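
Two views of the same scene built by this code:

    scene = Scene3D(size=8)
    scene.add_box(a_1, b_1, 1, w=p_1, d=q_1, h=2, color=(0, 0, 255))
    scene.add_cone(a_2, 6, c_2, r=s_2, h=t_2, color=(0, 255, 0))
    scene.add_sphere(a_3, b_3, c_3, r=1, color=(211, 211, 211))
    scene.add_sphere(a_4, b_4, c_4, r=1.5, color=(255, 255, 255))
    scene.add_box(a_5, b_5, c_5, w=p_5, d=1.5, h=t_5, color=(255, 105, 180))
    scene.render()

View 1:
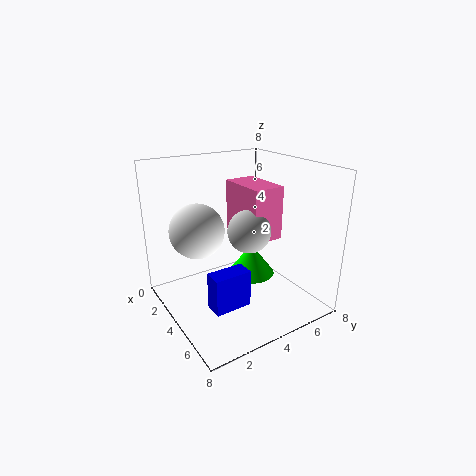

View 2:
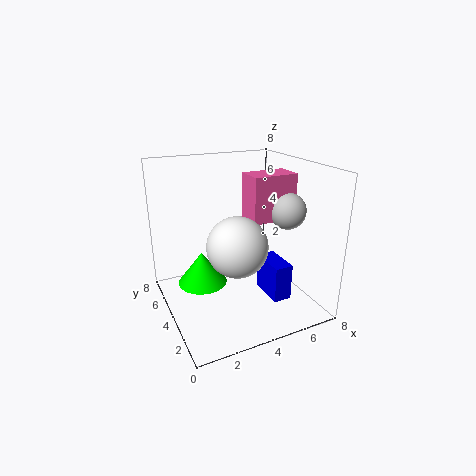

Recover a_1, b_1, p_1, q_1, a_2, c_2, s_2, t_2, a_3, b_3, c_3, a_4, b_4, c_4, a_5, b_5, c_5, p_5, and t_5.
a_1 = 5, b_1 = 1.5, p_1 = 1, q_1 = 2, a_2 = 2.5, c_2 = 0.5, s_2 = 1.5, t_2 = 2, a_3 = 6.5, b_3 = 3, c_3 = 5.5, a_4 = 3, b_4 = 2, c_4 = 4.5, a_5 = 4.5, b_5 = 3, c_5 = 5, p_5 = 2.5, t_5 = 2.5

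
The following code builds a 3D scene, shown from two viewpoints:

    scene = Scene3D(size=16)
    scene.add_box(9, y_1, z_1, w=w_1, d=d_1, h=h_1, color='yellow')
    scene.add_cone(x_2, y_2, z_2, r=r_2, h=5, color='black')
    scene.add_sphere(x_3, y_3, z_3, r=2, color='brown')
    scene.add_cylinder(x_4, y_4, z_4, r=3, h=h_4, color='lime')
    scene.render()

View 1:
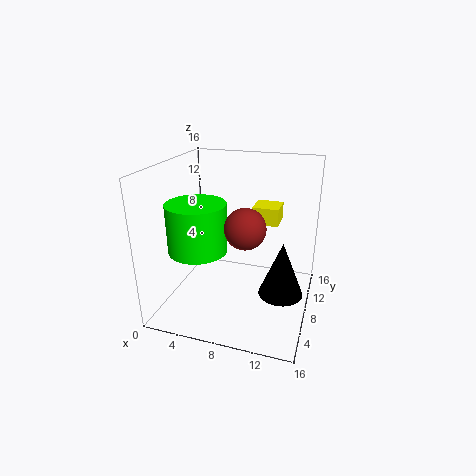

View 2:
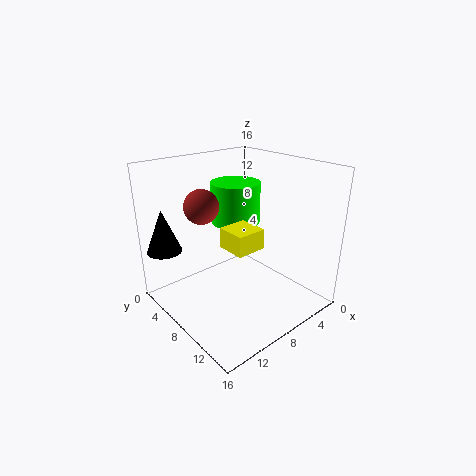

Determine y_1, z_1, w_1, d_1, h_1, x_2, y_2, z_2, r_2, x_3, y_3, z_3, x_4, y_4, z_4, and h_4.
y_1 = 10; z_1 = 9; w_1 = 3; d_1 = 3; h_1 = 2; x_2 = 14; y_2 = 2; z_2 = 6; r_2 = 2; x_3 = 10; y_3 = 4; z_3 = 11; x_4 = 5; y_4 = 4; z_4 = 8; h_4 = 5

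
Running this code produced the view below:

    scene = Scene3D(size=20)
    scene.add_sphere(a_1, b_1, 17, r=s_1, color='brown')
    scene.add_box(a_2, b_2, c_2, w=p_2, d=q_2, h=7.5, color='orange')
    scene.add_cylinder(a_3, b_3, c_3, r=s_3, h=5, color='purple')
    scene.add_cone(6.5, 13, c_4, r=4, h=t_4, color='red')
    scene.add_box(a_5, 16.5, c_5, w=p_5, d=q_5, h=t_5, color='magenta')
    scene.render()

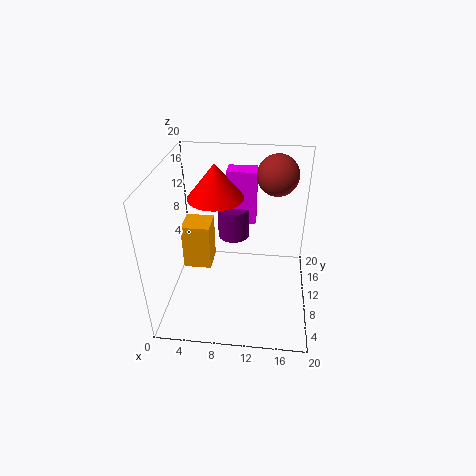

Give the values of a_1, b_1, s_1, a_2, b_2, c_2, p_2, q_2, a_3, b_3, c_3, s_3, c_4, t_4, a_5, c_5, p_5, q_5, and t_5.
a_1 = 15, b_1 = 16, s_1 = 3, a_2 = 0.5, b_2 = 14, c_2 = 1, p_2 = 4.5, q_2 = 4.5, a_3 = 8.5, b_3 = 17, c_3 = 6, s_3 = 2.5, c_4 = 14.5, t_4 = 5, a_5 = 7.5, c_5 = 8.5, p_5 = 4.5, q_5 = 3, t_5 = 8.5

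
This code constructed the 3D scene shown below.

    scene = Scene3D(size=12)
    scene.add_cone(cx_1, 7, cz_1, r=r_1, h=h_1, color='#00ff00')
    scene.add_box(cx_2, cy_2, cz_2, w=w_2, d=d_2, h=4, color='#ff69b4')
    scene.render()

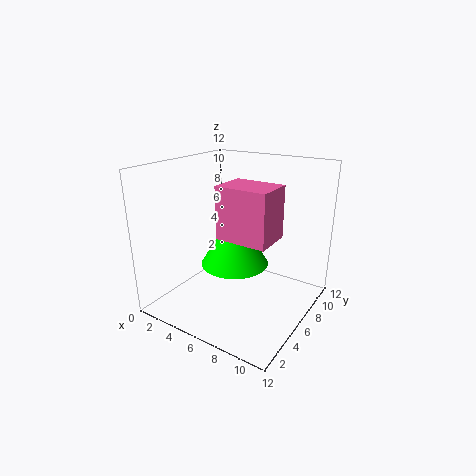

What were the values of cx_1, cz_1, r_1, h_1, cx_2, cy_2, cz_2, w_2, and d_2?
cx_1 = 5; cz_1 = 3; r_1 = 3; h_1 = 5; cx_2 = 6; cy_2 = 3; cz_2 = 7; w_2 = 4; d_2 = 3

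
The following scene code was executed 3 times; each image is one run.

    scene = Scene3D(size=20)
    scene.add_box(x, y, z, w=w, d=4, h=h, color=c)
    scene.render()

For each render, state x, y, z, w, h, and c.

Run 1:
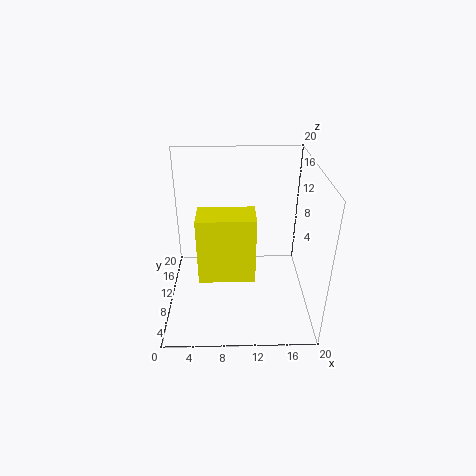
x = 5; y = 3.5; z = 7.5; w = 7; h = 8.5; c = 'yellow'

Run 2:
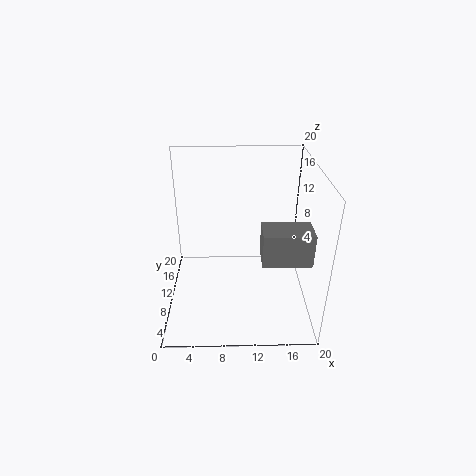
x = 13; y = 5; z = 8.5; w = 6.5; h = 4.5; c = 'gray'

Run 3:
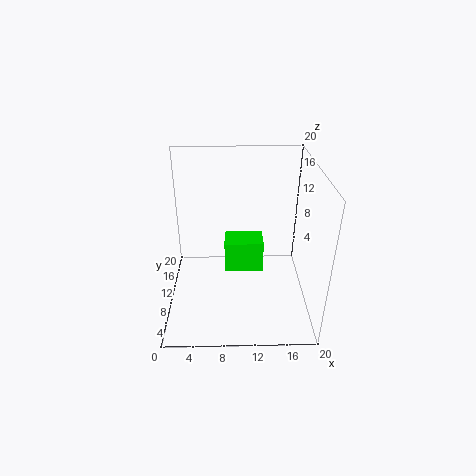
x = 8; y = 13; z = 2; w = 6; h = 5; c = 'lime'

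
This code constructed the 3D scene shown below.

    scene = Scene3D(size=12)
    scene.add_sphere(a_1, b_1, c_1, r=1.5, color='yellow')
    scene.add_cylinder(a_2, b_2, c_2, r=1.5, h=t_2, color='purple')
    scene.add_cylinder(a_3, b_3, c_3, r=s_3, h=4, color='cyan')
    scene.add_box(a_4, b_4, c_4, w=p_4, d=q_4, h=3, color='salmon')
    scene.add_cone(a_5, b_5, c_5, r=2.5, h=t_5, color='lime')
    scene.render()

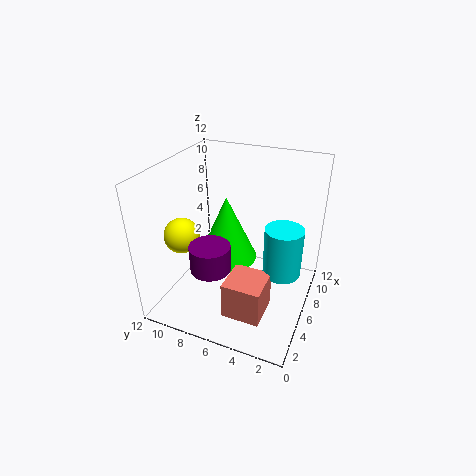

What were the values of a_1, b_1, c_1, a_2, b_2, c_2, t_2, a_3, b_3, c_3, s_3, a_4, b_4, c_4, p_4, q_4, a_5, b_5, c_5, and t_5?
a_1 = 4.5
b_1 = 10.5
c_1 = 6
a_2 = 2
b_2 = 6.5
c_2 = 5.5
t_2 = 2
a_3 = 5.5
b_3 = 2
c_3 = 4
s_3 = 1.5
a_4 = 1.5
b_4 = 2.5
c_4 = 1.5
p_4 = 3
q_4 = 3
a_5 = 6
b_5 = 7
c_5 = 4
t_5 = 5.5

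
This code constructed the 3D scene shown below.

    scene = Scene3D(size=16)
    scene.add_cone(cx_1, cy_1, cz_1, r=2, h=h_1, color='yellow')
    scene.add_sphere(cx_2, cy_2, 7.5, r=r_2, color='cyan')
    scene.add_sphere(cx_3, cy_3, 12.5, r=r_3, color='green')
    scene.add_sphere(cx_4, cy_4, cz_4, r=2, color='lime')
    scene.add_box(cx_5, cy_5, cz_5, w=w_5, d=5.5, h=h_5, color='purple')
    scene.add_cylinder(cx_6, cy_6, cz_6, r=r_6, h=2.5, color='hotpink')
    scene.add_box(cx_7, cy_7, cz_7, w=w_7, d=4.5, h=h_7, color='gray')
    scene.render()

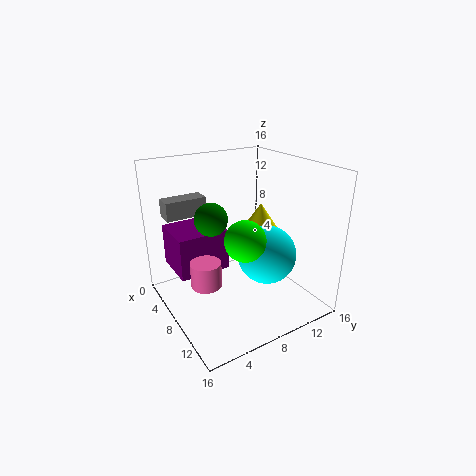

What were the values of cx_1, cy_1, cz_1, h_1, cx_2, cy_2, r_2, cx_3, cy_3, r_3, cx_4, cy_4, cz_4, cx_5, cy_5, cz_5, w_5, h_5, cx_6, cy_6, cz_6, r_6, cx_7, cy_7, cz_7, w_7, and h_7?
cx_1 = 8
cy_1 = 11
cz_1 = 8.5
h_1 = 3
cx_2 = 12
cy_2 = 9
r_2 = 3
cx_3 = 11.5
cy_3 = 3
r_3 = 1.5
cx_4 = 12.5
cy_4 = 6
cz_4 = 10
cx_5 = 3.5
cy_5 = 1
cz_5 = 5
w_5 = 5
h_5 = 4.5
cx_6 = 11
cy_6 = 2.5
cz_6 = 5.5
r_6 = 1.5
cx_7 = 3.5
cy_7 = 1
cz_7 = 10.5
w_7 = 2
h_7 = 2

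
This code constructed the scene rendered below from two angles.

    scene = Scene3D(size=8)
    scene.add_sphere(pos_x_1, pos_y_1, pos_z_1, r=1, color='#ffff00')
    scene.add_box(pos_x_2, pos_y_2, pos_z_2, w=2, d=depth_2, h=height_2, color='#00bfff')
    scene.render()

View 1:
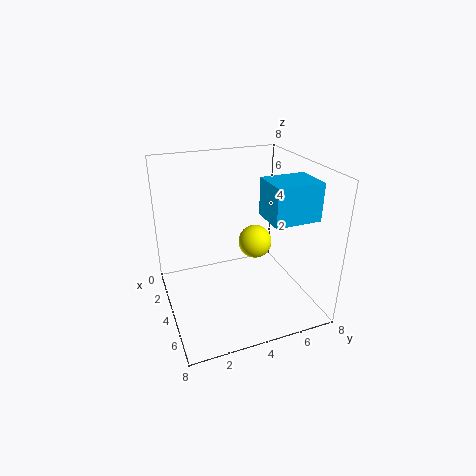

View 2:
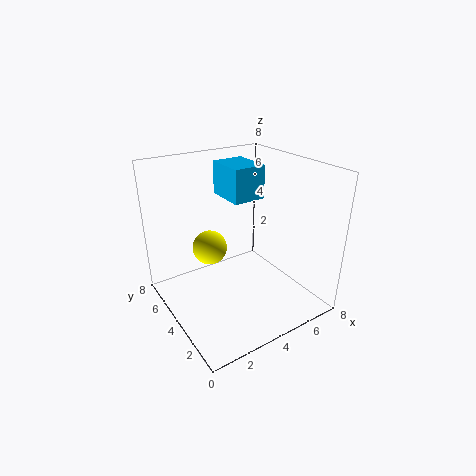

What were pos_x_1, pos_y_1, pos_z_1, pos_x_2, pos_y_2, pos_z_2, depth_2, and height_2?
pos_x_1 = 3; pos_y_1 = 5.5; pos_z_1 = 3; pos_x_2 = 4.5; pos_y_2 = 5; pos_z_2 = 5.5; depth_2 = 2.5; height_2 = 2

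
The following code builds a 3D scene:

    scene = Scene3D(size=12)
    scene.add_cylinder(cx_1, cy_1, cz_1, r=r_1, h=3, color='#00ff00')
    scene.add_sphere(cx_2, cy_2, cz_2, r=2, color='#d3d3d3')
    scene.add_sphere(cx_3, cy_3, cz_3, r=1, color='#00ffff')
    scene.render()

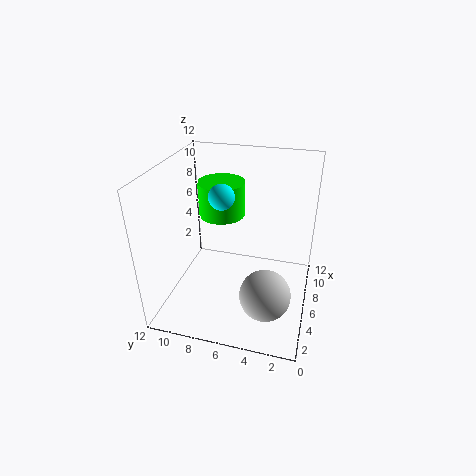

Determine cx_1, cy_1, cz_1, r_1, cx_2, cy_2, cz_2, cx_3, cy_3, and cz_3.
cx_1 = 8, cy_1 = 8, cz_1 = 7, r_1 = 2, cx_2 = 3, cy_2 = 3, cz_2 = 3, cx_3 = 5, cy_3 = 7, cz_3 = 10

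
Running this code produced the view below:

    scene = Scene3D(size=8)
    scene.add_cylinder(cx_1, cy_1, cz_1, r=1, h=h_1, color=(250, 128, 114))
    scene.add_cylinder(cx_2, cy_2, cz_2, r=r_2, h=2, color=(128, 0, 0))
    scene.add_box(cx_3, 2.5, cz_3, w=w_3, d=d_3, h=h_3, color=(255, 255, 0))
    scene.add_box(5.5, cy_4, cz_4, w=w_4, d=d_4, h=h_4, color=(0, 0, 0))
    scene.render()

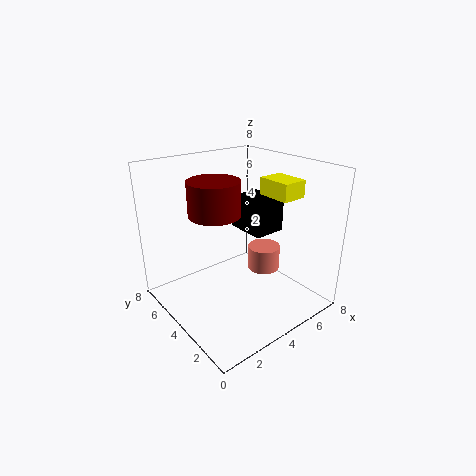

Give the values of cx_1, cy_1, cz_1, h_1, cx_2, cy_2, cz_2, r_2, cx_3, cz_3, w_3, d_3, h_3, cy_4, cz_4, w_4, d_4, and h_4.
cx_1 = 6.5
cy_1 = 4.5
cz_1 = 1
h_1 = 1.5
cx_2 = 3.5
cy_2 = 5.5
cz_2 = 5
r_2 = 1.5
cx_3 = 6
cz_3 = 6
w_3 = 1.5
d_3 = 2
h_3 = 1
cy_4 = 4
cz_4 = 3.5
w_4 = 2
d_4 = 2.5
h_4 = 2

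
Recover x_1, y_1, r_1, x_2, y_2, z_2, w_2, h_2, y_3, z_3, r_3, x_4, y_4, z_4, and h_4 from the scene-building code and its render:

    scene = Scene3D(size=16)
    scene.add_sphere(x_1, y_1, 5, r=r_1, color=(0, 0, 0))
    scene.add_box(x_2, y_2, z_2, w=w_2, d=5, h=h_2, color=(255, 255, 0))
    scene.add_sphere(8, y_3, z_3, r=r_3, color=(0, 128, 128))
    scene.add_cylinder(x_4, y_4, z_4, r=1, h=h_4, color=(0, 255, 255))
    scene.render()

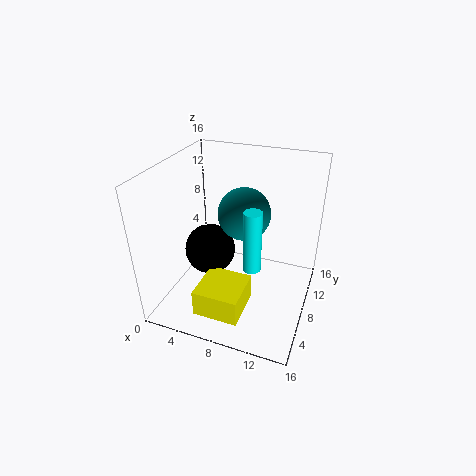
x_1 = 4, y_1 = 9, r_1 = 3, x_2 = 5, y_2 = 2, z_2 = 1, w_2 = 5, h_2 = 3, y_3 = 10, z_3 = 10, r_3 = 3, x_4 = 10, y_4 = 7, z_4 = 5, h_4 = 7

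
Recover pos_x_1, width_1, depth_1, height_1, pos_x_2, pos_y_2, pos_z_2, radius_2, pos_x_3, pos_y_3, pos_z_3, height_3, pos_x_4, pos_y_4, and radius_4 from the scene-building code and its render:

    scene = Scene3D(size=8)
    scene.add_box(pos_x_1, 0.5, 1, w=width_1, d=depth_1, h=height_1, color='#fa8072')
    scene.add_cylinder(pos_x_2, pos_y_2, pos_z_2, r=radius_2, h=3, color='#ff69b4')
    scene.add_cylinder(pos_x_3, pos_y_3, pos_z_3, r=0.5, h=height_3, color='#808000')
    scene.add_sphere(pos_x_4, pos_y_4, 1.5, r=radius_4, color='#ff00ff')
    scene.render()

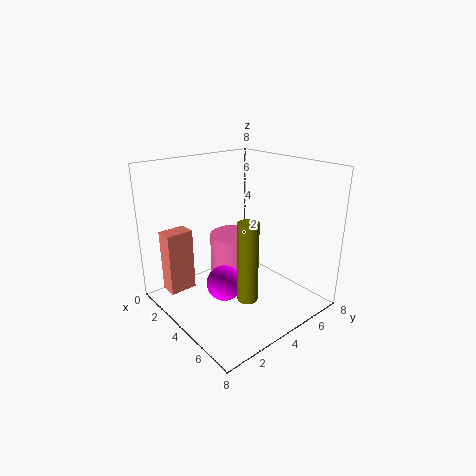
pos_x_1 = 1.5; width_1 = 1; depth_1 = 1.5; height_1 = 3.5; pos_x_2 = 2.5; pos_y_2 = 5; pos_z_2 = 0.5; radius_2 = 1.5; pos_x_3 = 6.5; pos_y_3 = 2.5; pos_z_3 = 2; height_3 = 4; pos_x_4 = 4; pos_y_4 = 3; radius_4 = 1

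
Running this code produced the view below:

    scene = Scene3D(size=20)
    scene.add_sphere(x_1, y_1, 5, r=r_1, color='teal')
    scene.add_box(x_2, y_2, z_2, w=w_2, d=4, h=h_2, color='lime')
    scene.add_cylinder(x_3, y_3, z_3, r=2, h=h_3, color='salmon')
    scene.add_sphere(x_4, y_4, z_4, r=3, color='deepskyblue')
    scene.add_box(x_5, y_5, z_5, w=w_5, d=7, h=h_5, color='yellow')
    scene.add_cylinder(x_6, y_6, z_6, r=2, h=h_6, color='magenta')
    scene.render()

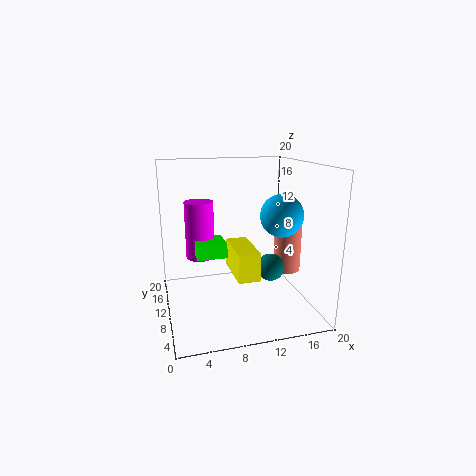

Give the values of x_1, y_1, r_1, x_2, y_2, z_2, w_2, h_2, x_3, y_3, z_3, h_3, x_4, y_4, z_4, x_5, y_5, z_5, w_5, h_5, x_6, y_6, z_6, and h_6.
x_1 = 15; y_1 = 10; r_1 = 2; x_2 = 4; y_2 = 8; z_2 = 8; w_2 = 4; h_2 = 2; x_3 = 18; y_3 = 11; z_3 = 4; h_3 = 9; x_4 = 16; y_4 = 9; z_4 = 13; x_5 = 9; y_5 = 6; z_5 = 5; w_5 = 3; h_5 = 4; x_6 = 5; y_6 = 12; z_6 = 7; h_6 = 8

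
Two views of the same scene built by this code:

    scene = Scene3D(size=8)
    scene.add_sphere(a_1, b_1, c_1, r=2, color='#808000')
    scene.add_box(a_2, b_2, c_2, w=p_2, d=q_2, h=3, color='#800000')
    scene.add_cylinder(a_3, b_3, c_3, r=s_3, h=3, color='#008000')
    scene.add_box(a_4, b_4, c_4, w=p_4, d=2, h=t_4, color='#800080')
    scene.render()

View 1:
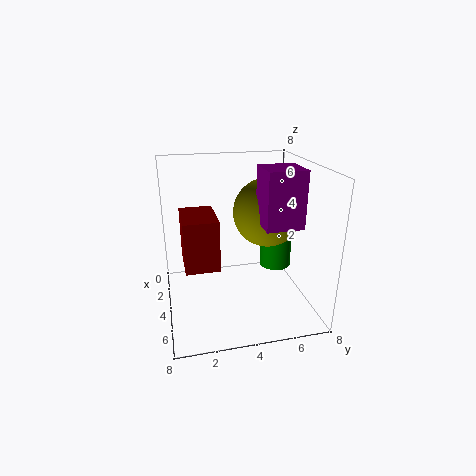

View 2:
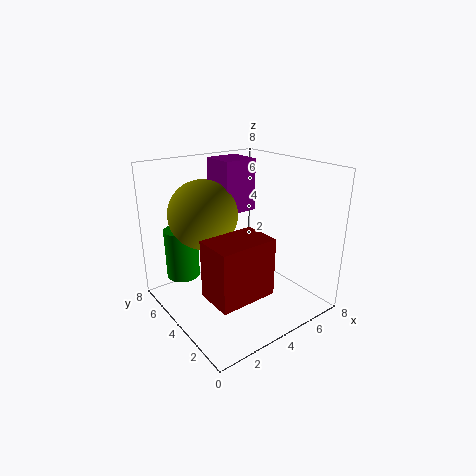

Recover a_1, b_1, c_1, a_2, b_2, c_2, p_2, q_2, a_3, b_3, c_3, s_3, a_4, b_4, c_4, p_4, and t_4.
a_1 = 3; b_1 = 6; c_1 = 5; a_2 = 1; b_2 = 1; c_2 = 2; p_2 = 3; q_2 = 2; a_3 = 2; b_3 = 7; c_3 = 1; s_3 = 1; a_4 = 4; b_4 = 5; c_4 = 5; p_4 = 2; t_4 = 3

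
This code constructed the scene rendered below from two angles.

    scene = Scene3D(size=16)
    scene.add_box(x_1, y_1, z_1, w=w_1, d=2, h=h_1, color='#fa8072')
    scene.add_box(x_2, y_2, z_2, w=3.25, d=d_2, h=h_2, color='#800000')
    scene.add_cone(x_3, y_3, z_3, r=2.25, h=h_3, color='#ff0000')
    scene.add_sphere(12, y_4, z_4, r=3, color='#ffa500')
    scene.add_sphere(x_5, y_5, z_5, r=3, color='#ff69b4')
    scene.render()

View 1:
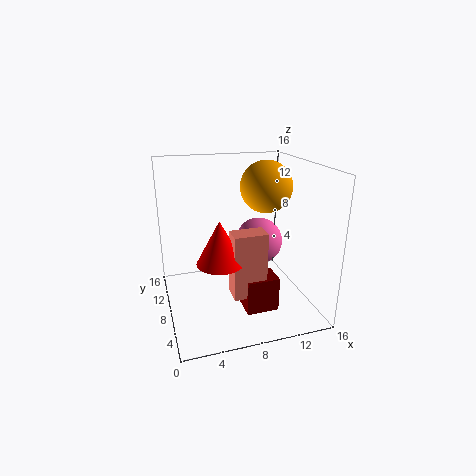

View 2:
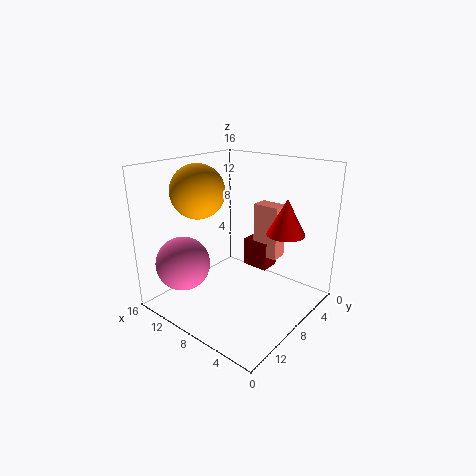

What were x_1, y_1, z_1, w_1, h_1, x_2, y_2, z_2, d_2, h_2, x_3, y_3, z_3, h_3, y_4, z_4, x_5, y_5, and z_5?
x_1 = 5.75; y_1 = 1.75; z_1 = 4.25; w_1 = 3.25; h_1 = 6.5; x_2 = 7; y_2 = 1.5; z_2 = 2.5; d_2 = 2.5; h_2 = 3.5; x_3 = 4.75; y_3 = 3.25; z_3 = 7.75; h_3 = 4.25; y_4 = 10; z_4 = 13; x_5 = 12.25; y_5 = 12.5; z_5 = 5.25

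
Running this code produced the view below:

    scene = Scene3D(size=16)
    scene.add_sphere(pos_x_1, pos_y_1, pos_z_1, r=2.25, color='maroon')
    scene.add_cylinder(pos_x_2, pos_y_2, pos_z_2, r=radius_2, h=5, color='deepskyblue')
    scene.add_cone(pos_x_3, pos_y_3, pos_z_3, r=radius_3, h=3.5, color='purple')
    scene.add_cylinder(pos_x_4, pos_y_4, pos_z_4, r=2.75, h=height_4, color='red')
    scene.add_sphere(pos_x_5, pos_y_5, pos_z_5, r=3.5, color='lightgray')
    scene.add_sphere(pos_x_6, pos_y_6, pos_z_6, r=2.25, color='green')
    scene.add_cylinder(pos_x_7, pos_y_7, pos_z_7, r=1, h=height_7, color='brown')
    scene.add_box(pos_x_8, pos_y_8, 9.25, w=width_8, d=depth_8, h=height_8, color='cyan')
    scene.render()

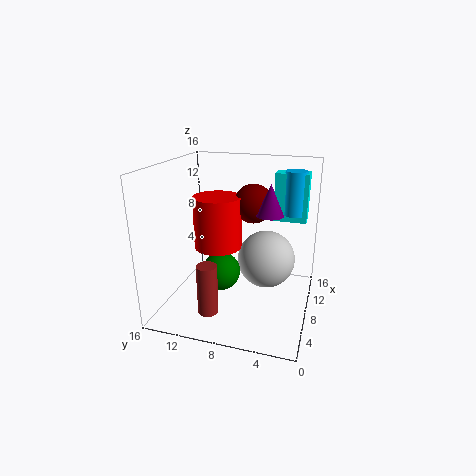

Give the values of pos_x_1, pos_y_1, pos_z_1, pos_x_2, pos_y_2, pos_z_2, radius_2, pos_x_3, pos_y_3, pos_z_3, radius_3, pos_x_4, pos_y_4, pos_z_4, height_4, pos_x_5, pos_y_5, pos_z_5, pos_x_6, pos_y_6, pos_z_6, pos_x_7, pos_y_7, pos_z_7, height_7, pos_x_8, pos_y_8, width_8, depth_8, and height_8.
pos_x_1 = 10.75
pos_y_1 = 7
pos_z_1 = 11.25
pos_x_2 = 12
pos_y_2 = 2.5
pos_z_2 = 10
radius_2 = 1.25
pos_x_3 = 9.25
pos_y_3 = 4.75
pos_z_3 = 10.5
radius_3 = 1.5
pos_x_4 = 9
pos_y_4 = 10.75
pos_z_4 = 6.25
height_4 = 6
pos_x_5 = 11.75
pos_y_5 = 5.5
pos_z_5 = 4
pos_x_6 = 8.5
pos_y_6 = 10.25
pos_z_6 = 3.25
pos_x_7 = 1.25
pos_y_7 = 9
pos_z_7 = 2.75
height_7 = 5
pos_x_8 = 11.25
pos_y_8 = 1
width_8 = 2.25
depth_8 = 3.75
height_8 = 5.5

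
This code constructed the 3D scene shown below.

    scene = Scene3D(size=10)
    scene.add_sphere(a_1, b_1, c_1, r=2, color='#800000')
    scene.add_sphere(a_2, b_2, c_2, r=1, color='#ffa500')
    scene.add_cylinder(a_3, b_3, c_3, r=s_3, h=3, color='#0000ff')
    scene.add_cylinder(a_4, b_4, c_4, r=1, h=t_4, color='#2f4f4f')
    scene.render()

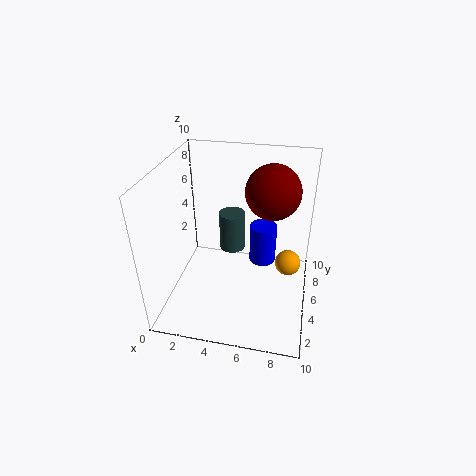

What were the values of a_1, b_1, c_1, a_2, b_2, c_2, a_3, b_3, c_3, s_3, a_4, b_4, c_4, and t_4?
a_1 = 7; b_1 = 7.5; c_1 = 7.5; a_2 = 8.5; b_2 = 7.5; c_2 = 1.5; a_3 = 6.5; b_3 = 7; c_3 = 2; s_3 = 1; a_4 = 4; b_4 = 7.5; c_4 = 2.5; t_4 = 3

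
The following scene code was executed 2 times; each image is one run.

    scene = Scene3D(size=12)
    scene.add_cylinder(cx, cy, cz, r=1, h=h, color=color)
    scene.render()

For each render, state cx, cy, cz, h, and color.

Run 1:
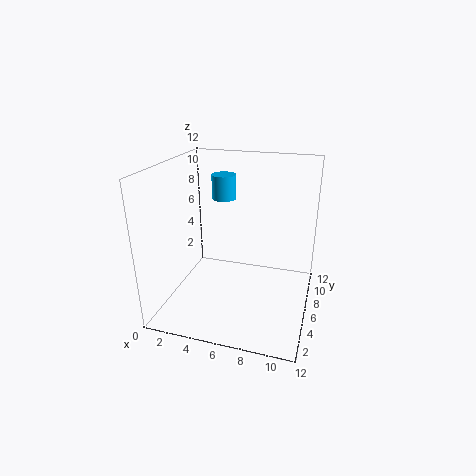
cx = 4.5
cy = 7
cz = 9
h = 2
color = 'deepskyblue'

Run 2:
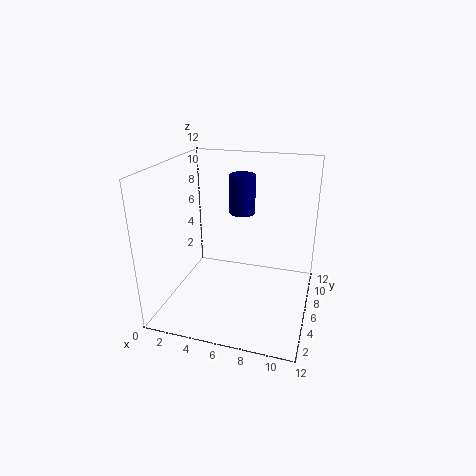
cx = 6.5
cy = 5.5
cz = 8.5
h = 3
color = 'navy'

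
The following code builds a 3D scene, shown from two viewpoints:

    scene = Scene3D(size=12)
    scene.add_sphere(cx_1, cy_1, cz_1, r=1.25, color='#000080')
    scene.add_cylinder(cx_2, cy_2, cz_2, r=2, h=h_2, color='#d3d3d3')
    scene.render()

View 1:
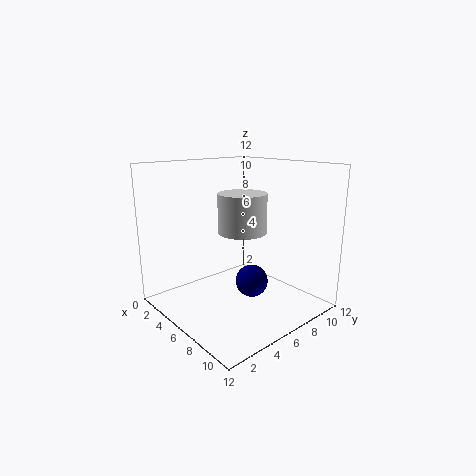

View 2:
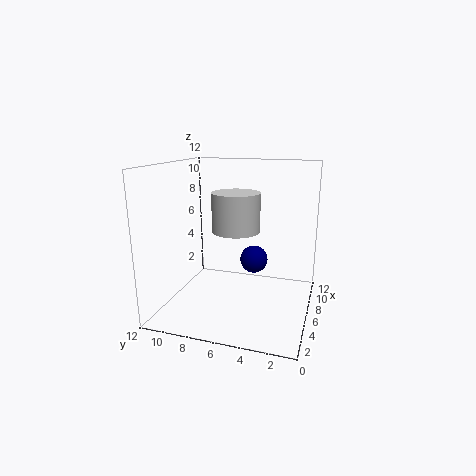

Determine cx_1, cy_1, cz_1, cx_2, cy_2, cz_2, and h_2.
cx_1 = 8.5; cy_1 = 5.25; cz_1 = 3.25; cx_2 = 6.25; cy_2 = 6.25; cz_2 = 6.5; h_2 = 3.25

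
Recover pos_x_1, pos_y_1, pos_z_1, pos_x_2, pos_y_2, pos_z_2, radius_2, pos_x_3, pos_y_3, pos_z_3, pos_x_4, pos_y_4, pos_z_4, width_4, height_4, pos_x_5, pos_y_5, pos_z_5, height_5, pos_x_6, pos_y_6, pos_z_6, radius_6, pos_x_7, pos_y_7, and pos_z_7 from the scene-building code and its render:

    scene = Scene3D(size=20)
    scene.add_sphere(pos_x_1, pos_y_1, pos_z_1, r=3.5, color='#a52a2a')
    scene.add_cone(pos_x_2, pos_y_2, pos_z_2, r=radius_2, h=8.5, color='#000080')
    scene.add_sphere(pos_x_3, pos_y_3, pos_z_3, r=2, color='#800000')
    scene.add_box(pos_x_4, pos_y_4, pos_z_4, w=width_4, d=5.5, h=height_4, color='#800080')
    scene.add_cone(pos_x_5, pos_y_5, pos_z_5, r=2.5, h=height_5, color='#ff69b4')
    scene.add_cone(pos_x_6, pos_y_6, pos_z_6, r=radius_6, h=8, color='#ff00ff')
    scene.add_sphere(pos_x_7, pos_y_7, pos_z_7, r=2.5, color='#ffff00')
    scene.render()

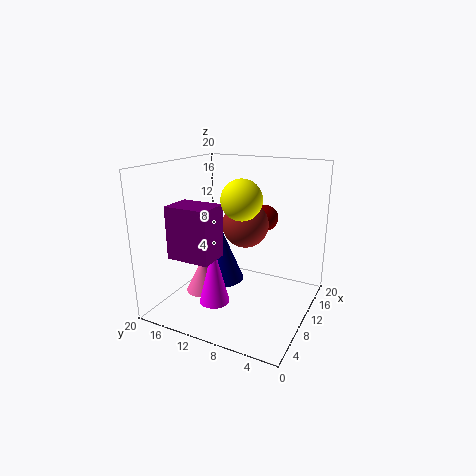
pos_x_1 = 14.5; pos_y_1 = 11; pos_z_1 = 10.5; pos_x_2 = 13; pos_y_2 = 14.5; pos_z_2 = 1.5; radius_2 = 3.5; pos_x_3 = 17.5; pos_y_3 = 9; pos_z_3 = 11; pos_x_4 = 1; pos_y_4 = 9.5; pos_z_4 = 9.5; width_4 = 4; height_4 = 6.5; pos_x_5 = 8.5; pos_y_5 = 15; pos_z_5 = 1.5; height_5 = 5; pos_x_6 = 5; pos_y_6 = 11; pos_z_6 = 2.5; radius_6 = 2; pos_x_7 = 6; pos_y_7 = 7.5; pos_z_7 = 16.5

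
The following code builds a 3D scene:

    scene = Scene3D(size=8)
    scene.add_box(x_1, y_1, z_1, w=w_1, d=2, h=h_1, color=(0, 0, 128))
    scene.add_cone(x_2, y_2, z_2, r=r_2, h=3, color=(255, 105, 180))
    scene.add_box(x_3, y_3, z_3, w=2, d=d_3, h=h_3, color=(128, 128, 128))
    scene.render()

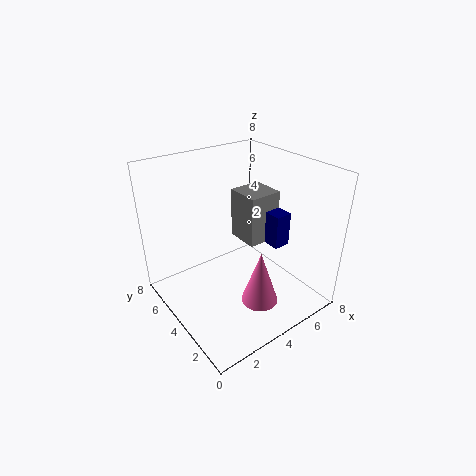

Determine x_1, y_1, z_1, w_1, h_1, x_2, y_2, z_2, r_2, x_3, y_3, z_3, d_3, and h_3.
x_1 = 6; y_1 = 3; z_1 = 3; w_1 = 1; h_1 = 2; x_2 = 4; y_2 = 2; z_2 = 1; r_2 = 1; x_3 = 5; y_3 = 4; z_3 = 3; d_3 = 2; h_3 = 3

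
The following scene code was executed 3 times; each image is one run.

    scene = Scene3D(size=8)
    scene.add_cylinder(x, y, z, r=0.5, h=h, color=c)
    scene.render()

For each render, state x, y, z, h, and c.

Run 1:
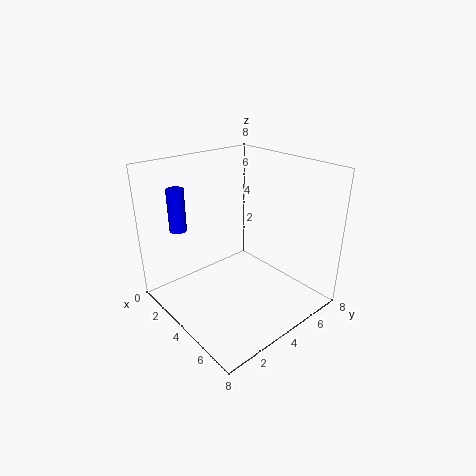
x = 1
y = 2
z = 4
h = 2.5
c = 'blue'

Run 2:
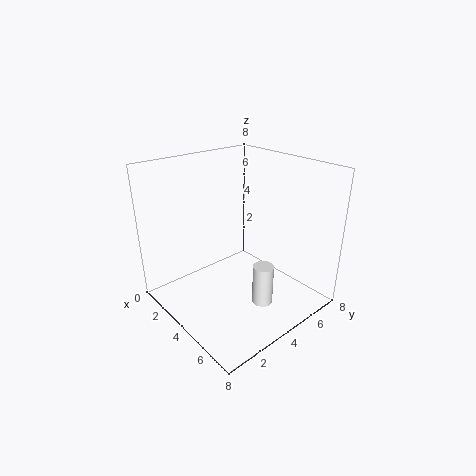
x = 7
y = 3
z = 2
h = 2
c = 'white'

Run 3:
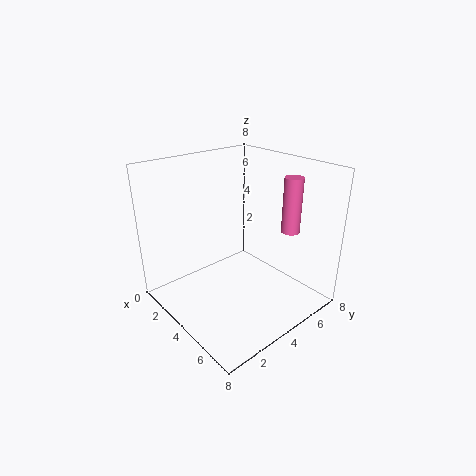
x = 6
y = 6
z = 4.5
h = 3
c = 'hotpink'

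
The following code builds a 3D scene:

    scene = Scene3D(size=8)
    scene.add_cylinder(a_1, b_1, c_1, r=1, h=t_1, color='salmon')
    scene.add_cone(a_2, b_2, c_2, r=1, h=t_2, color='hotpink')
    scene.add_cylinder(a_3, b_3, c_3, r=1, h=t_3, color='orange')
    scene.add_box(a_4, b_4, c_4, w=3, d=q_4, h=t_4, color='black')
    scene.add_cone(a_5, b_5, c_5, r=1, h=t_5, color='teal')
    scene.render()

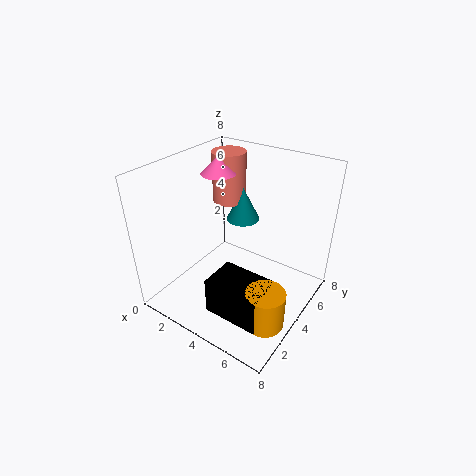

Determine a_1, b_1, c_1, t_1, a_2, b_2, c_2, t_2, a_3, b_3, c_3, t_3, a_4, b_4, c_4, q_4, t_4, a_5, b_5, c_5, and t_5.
a_1 = 2
b_1 = 6
c_1 = 5
t_1 = 3
a_2 = 2
b_2 = 5
c_2 = 7
t_2 = 1
a_3 = 7
b_3 = 2
c_3 = 1
t_3 = 2
a_4 = 4
b_4 = 1
c_4 = 1
q_4 = 2
t_4 = 2
a_5 = 3
b_5 = 6
c_5 = 4
t_5 = 2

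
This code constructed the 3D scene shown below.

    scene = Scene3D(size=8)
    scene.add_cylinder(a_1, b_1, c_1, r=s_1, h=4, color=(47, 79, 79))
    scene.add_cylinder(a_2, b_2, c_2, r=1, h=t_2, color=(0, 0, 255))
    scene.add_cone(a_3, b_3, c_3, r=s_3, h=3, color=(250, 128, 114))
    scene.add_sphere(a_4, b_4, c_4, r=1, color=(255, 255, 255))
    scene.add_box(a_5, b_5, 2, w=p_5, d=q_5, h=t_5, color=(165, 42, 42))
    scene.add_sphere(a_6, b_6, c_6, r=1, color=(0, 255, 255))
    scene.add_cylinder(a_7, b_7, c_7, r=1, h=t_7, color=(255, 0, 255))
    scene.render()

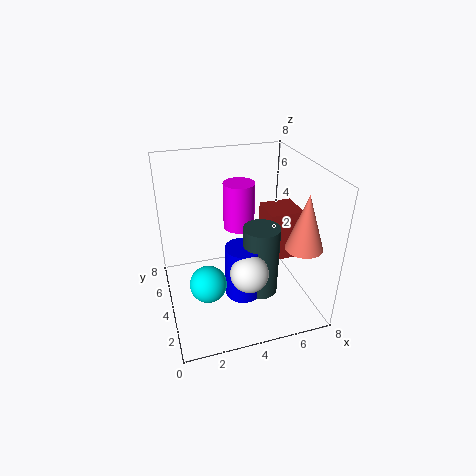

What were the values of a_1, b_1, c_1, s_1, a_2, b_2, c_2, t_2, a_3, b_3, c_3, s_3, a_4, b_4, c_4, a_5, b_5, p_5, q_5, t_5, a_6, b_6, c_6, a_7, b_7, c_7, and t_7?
a_1 = 5
b_1 = 3
c_1 = 1
s_1 = 1
a_2 = 4
b_2 = 3
c_2 = 1
t_2 = 3
a_3 = 7
b_3 = 2
c_3 = 4
s_3 = 1
a_4 = 4
b_4 = 2
c_4 = 3
a_5 = 6
b_5 = 4
p_5 = 2
q_5 = 2
t_5 = 3
a_6 = 2
b_6 = 3
c_6 = 2
a_7 = 5
b_7 = 7
c_7 = 3
t_7 = 3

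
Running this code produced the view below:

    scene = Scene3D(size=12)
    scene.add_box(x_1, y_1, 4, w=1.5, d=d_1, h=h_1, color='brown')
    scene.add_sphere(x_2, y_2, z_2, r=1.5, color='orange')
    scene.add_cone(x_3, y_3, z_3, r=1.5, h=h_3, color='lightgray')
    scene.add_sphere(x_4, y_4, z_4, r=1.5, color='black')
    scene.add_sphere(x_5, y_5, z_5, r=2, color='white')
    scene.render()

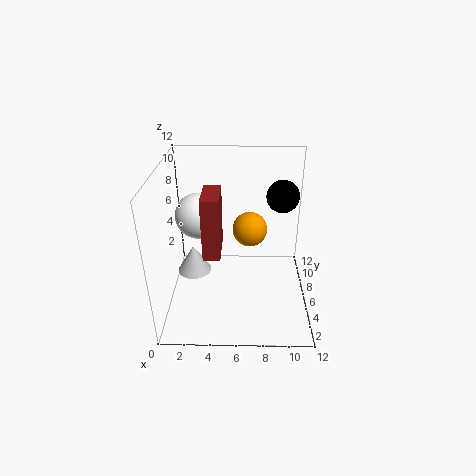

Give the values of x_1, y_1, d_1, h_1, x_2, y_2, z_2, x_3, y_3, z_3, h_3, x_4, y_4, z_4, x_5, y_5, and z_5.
x_1 = 3, y_1 = 5.5, d_1 = 3.5, h_1 = 5.5, x_2 = 7, y_2 = 7.5, z_2 = 6, x_3 = 2, y_3 = 7, z_3 = 2, h_3 = 2.5, x_4 = 10, y_4 = 10, z_4 = 8, x_5 = 2.5, y_5 = 8, z_5 = 7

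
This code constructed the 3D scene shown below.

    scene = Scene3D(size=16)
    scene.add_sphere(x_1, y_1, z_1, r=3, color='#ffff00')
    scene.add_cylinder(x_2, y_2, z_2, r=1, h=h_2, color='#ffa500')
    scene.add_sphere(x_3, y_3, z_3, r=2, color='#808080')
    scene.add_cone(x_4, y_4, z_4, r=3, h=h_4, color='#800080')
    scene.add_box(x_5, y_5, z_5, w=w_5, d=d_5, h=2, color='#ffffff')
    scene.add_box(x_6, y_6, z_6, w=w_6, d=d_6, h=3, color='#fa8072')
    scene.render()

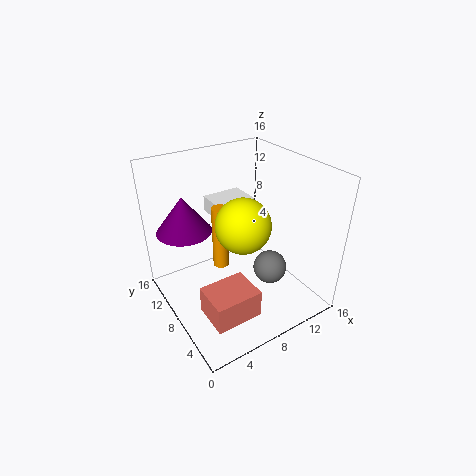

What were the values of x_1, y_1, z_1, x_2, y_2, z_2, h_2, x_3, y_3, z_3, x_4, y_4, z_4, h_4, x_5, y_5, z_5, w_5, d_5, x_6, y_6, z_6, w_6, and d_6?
x_1 = 8, y_1 = 7, z_1 = 10, x_2 = 8, y_2 = 12, z_2 = 2, h_2 = 8, x_3 = 12, y_3 = 7, z_3 = 3, x_4 = 3, y_4 = 11, z_4 = 9, h_4 = 4, x_5 = 8, y_5 = 12, z_5 = 8, w_5 = 5, d_5 = 4, x_6 = 2, y_6 = 2, z_6 = 2, w_6 = 5, d_6 = 4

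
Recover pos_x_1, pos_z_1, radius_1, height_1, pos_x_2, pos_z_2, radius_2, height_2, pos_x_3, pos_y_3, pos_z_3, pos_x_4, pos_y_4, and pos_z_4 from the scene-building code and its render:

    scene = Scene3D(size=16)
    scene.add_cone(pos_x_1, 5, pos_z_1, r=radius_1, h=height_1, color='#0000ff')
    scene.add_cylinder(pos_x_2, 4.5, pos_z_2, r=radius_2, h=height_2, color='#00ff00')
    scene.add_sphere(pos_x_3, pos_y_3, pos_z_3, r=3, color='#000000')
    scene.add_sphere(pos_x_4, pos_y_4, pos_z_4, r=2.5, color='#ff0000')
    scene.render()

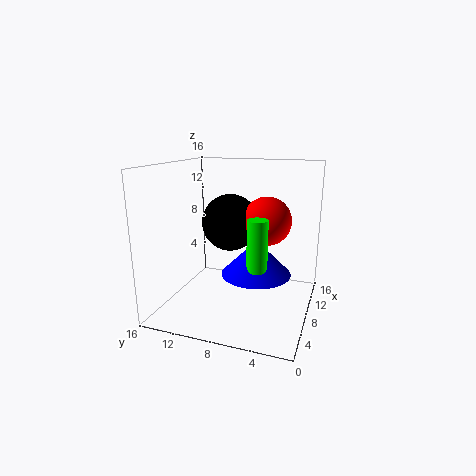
pos_x_1 = 5
pos_z_1 = 5.5
radius_1 = 3.5
height_1 = 3.5
pos_x_2 = 3.5
pos_z_2 = 6.5
radius_2 = 1
height_2 = 5
pos_x_3 = 7
pos_y_3 = 8.5
pos_z_3 = 10
pos_x_4 = 7
pos_y_4 = 4.5
pos_z_4 = 10.5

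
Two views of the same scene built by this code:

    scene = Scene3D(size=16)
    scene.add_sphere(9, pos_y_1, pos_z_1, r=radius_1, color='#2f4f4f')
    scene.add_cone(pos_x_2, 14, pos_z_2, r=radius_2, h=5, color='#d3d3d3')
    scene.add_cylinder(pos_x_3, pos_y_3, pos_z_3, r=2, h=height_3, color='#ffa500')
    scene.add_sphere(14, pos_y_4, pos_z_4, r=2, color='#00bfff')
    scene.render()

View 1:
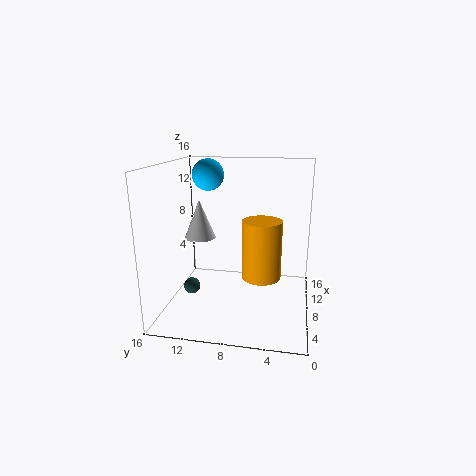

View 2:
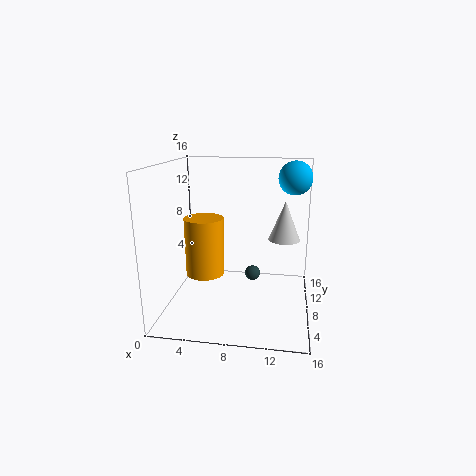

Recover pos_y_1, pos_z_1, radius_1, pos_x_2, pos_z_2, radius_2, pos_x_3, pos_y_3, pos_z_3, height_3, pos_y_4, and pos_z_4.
pos_y_1 = 14, pos_z_1 = 1, radius_1 = 1, pos_x_2 = 13, pos_z_2 = 6, radius_2 = 2, pos_x_3 = 5, pos_y_3 = 5, pos_z_3 = 5, height_3 = 6, pos_y_4 = 13, pos_z_4 = 14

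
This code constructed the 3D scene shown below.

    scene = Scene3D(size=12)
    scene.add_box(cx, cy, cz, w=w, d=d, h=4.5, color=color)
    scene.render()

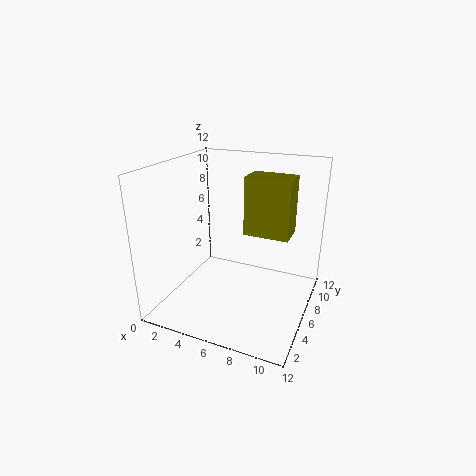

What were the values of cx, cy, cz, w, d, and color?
cx = 7, cy = 4.75, cz = 7, w = 3.5, d = 2.25, color = 'olive'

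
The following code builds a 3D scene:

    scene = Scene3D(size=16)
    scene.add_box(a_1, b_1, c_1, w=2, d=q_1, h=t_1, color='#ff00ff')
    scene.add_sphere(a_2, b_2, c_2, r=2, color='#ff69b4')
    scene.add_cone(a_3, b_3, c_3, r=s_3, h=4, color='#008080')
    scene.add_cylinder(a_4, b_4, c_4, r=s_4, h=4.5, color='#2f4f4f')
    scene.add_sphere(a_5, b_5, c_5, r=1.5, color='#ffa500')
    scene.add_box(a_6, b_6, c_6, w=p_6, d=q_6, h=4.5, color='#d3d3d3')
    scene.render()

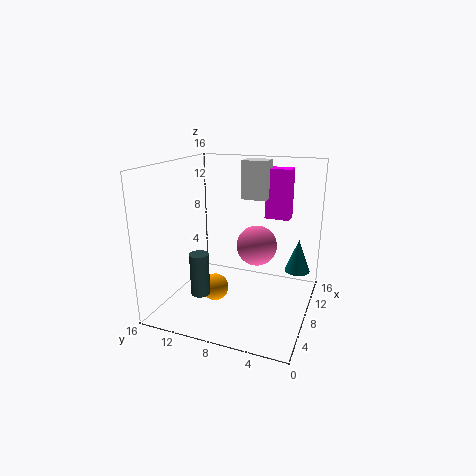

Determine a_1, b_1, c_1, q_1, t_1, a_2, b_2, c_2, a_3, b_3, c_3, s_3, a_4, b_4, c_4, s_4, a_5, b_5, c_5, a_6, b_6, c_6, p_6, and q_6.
a_1 = 13, b_1 = 3.5, c_1 = 9, q_1 = 3, t_1 = 6, a_2 = 5.5, b_2 = 5, c_2 = 8.5, a_3 = 12.5, b_3 = 2, c_3 = 3, s_3 = 1.5, a_4 = 3.5, b_4 = 10.5, c_4 = 3, s_4 = 1, a_5 = 6, b_5 = 10, c_5 = 2.5, a_6 = 11.5, b_6 = 6, c_6 = 11.5, p_6 = 2.5, q_6 = 3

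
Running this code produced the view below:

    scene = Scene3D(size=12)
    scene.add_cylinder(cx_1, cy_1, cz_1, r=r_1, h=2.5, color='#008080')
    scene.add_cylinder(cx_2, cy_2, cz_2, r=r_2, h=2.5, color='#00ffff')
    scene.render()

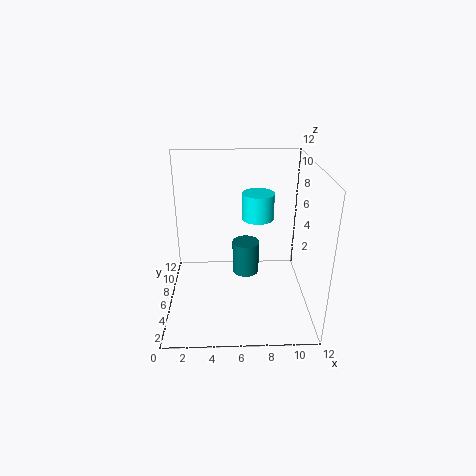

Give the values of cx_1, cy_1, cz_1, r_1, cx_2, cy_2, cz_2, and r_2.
cx_1 = 6.5
cy_1 = 3.5
cz_1 = 4.5
r_1 = 1
cx_2 = 8
cy_2 = 10
cz_2 = 6
r_2 = 1.5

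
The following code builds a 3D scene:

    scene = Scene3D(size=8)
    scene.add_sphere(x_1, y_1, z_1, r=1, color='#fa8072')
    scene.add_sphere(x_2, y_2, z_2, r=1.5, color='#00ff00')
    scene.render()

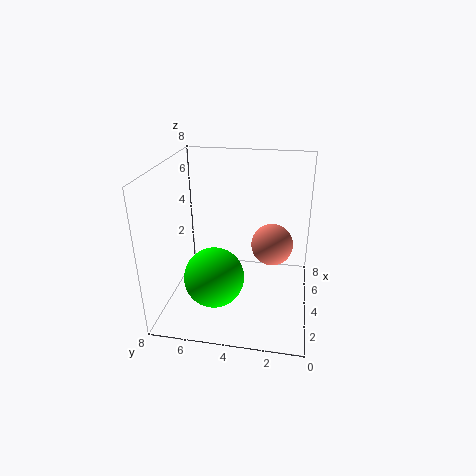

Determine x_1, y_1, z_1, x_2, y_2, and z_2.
x_1 = 2.25
y_1 = 2
z_1 = 4.75
x_2 = 1.5
y_2 = 4.75
z_2 = 3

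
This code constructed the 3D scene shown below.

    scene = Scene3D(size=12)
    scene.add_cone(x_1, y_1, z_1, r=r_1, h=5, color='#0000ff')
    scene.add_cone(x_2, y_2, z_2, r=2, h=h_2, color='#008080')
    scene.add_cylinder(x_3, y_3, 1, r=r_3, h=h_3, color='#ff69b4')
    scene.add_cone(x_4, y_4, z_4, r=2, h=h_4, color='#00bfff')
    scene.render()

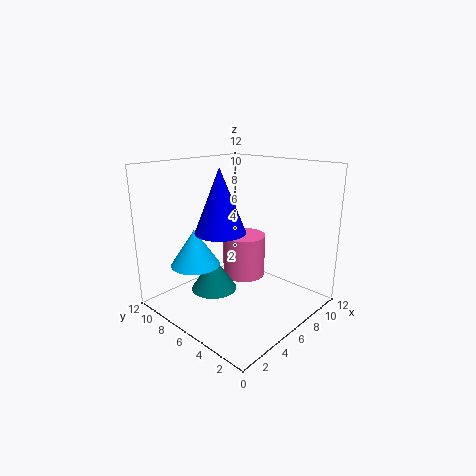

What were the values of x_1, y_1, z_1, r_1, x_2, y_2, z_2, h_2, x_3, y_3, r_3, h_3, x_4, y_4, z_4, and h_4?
x_1 = 4, y_1 = 6, z_1 = 7, r_1 = 2, x_2 = 5, y_2 = 8, z_2 = 1, h_2 = 3, x_3 = 9, y_3 = 8, r_3 = 2, h_3 = 4, x_4 = 3, y_4 = 8, z_4 = 4, h_4 = 3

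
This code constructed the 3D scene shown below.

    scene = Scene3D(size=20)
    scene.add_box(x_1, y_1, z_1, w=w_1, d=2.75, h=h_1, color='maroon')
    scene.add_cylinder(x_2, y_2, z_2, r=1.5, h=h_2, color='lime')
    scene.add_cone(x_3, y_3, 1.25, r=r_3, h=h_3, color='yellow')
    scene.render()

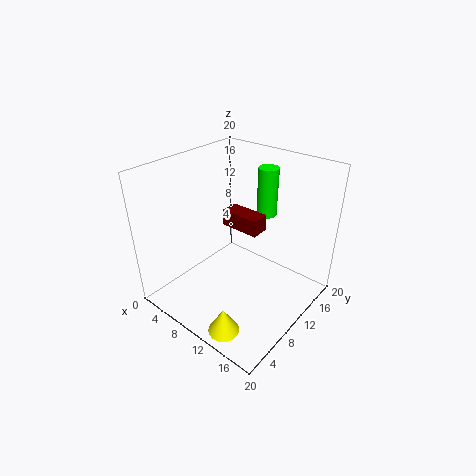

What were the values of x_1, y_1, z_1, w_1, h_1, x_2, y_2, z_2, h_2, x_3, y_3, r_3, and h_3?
x_1 = 5, y_1 = 12.5, z_1 = 9.25, w_1 = 6, h_1 = 2.5, x_2 = 10, y_2 = 16.75, z_2 = 11, h_2 = 7.25, x_3 = 14, y_3 = 2.25, r_3 = 2, h_3 = 3.5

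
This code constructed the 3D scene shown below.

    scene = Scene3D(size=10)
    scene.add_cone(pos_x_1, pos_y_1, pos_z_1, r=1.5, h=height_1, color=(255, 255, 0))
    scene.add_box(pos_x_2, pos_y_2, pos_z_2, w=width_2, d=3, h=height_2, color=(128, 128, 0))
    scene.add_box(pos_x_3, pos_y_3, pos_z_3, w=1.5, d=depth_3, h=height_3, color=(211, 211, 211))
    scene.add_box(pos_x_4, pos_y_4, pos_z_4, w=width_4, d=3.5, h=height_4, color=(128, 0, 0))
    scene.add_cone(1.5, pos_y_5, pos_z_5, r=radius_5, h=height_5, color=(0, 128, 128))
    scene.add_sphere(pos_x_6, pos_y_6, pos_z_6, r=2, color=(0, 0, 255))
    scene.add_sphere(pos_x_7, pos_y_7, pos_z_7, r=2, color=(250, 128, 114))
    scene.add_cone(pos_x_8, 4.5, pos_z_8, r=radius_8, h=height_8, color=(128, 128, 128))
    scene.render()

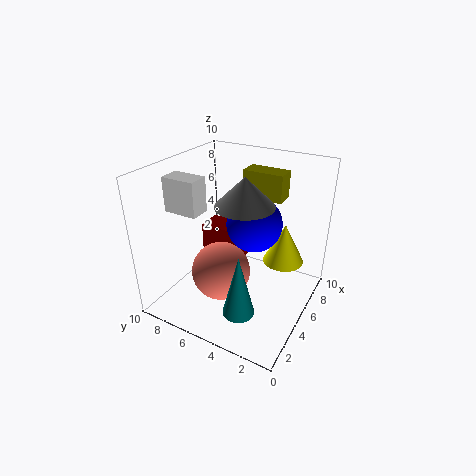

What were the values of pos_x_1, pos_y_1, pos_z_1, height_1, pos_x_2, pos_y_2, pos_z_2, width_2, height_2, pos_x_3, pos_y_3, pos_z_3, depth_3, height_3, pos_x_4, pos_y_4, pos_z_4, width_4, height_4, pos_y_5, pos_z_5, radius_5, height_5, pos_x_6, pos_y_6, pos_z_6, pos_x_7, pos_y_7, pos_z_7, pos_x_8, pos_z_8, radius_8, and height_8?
pos_x_1 = 7.5
pos_y_1 = 2.5
pos_z_1 = 2.5
height_1 = 3
pos_x_2 = 7.5
pos_y_2 = 3
pos_z_2 = 7
width_2 = 1.5
height_2 = 2
pos_x_3 = 3.5
pos_y_3 = 7.5
pos_z_3 = 6.5
depth_3 = 2.5
height_3 = 2.5
pos_x_4 = 7
pos_y_4 = 6
pos_z_4 = 1.5
width_4 = 2
height_4 = 2.5
pos_y_5 = 3
pos_z_5 = 2
radius_5 = 1
height_5 = 4
pos_x_6 = 6.5
pos_y_6 = 4.5
pos_z_6 = 5.5
pos_x_7 = 3.5
pos_y_7 = 5.5
pos_z_7 = 3
pos_x_8 = 5
pos_z_8 = 7.5
radius_8 = 2
height_8 = 2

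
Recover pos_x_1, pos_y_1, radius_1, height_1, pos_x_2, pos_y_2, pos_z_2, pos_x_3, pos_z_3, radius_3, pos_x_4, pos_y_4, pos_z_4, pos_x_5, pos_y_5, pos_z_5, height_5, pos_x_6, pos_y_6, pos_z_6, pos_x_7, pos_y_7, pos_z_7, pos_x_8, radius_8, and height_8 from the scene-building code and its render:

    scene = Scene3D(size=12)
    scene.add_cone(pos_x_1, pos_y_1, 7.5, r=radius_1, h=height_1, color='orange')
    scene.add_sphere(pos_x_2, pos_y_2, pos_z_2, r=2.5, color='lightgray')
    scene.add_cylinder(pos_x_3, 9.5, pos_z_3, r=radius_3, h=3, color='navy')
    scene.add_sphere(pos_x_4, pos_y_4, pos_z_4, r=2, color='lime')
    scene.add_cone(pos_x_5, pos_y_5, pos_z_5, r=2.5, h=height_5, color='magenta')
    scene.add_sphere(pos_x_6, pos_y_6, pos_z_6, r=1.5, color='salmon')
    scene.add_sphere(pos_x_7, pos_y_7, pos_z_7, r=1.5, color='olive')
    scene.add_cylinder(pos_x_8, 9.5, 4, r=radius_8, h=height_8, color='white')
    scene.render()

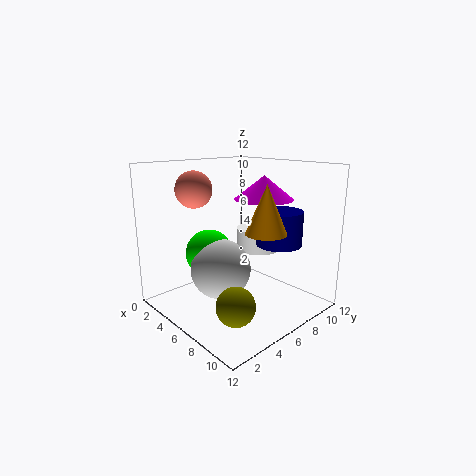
pos_x_1 = 10; pos_y_1 = 5; radius_1 = 1.5; height_1 = 3.5; pos_x_2 = 5.5; pos_y_2 = 4.5; pos_z_2 = 3.5; pos_x_3 = 7.5; pos_z_3 = 5; radius_3 = 2; pos_x_4 = 4; pos_y_4 = 4.5; pos_z_4 = 4.5; pos_x_5 = 6.5; pos_y_5 = 8.5; pos_z_5 = 9; height_5 = 2; pos_x_6 = 3.5; pos_y_6 = 3.5; pos_z_6 = 10; pos_x_7 = 9; pos_y_7 = 3; pos_z_7 = 2; pos_x_8 = 5; radius_8 = 2; height_8 = 2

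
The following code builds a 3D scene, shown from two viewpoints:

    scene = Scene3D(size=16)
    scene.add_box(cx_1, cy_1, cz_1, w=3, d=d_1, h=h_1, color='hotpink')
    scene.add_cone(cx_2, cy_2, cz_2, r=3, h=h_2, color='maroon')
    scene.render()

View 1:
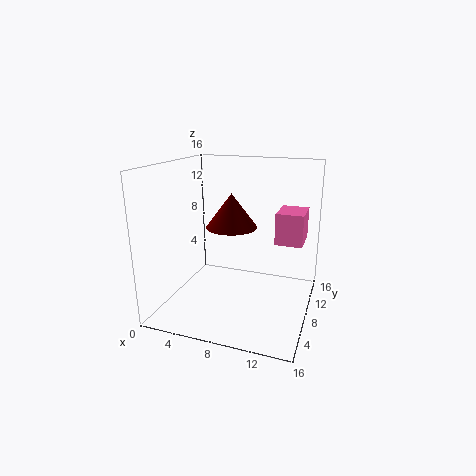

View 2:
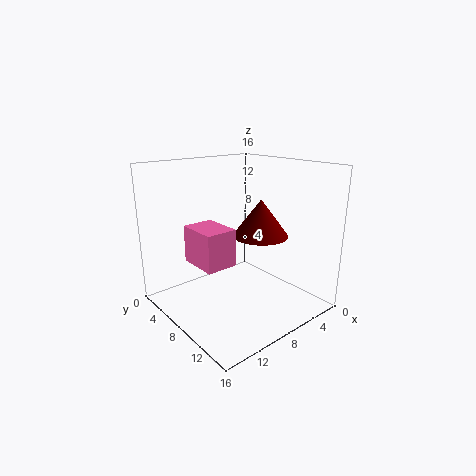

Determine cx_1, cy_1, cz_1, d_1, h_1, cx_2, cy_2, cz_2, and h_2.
cx_1 = 12, cy_1 = 8.5, cz_1 = 7.5, d_1 = 4, h_1 = 3.5, cx_2 = 6.5, cy_2 = 10, cz_2 = 8.5, h_2 = 4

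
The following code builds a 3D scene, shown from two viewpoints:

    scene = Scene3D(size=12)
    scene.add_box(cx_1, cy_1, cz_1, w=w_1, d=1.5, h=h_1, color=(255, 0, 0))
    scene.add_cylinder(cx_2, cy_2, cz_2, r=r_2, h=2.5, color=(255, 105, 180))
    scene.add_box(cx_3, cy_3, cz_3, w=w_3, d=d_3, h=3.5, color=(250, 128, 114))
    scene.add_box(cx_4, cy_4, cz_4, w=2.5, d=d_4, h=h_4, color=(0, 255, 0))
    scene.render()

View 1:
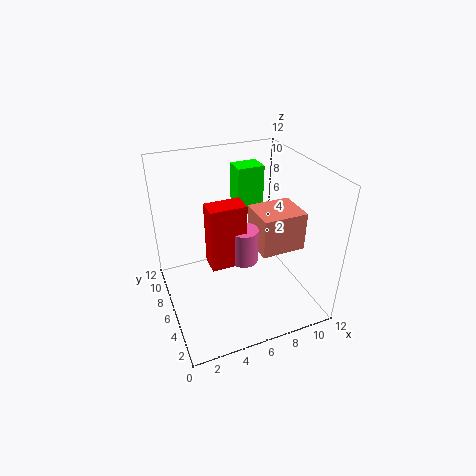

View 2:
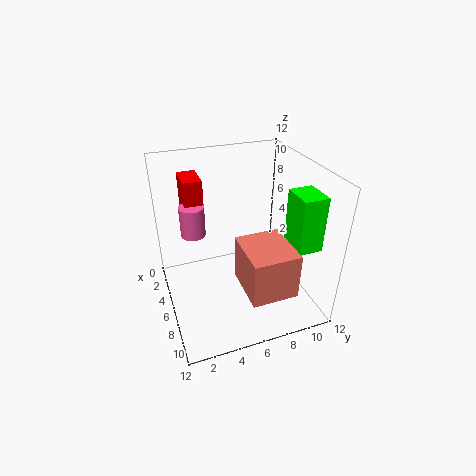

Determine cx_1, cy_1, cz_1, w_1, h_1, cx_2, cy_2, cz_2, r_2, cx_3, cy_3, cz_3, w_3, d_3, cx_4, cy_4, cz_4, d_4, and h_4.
cx_1 = 2.5, cy_1 = 2, cz_1 = 6.5, w_1 = 2.5, h_1 = 4.5, cx_2 = 5, cy_2 = 2.5, cz_2 = 6.5, r_2 = 1, cx_3 = 8, cy_3 = 5, cz_3 = 4, w_3 = 4, d_3 = 3.5, cx_4 = 7.5, cy_4 = 9.5, cz_4 = 6, d_4 = 2, h_4 = 4.5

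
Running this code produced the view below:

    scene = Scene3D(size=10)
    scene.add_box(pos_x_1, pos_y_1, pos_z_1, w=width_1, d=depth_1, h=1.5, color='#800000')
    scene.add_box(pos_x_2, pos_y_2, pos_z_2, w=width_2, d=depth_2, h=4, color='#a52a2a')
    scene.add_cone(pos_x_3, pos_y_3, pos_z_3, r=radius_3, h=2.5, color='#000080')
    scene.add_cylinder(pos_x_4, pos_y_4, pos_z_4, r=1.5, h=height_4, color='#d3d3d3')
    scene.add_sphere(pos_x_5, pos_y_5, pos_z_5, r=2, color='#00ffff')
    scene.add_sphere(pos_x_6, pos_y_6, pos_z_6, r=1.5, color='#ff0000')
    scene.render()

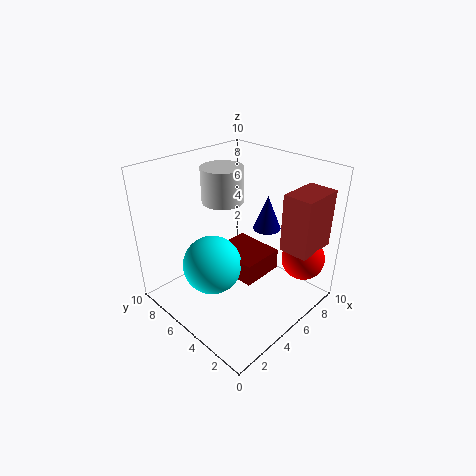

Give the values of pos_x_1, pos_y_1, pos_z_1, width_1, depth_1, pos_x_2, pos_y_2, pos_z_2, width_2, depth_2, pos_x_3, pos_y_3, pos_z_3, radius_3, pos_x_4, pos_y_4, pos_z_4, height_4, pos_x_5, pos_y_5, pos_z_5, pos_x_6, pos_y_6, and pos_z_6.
pos_x_1 = 4; pos_y_1 = 3; pos_z_1 = 2.5; width_1 = 3; depth_1 = 3.5; pos_x_2 = 6.5; pos_y_2 = 0.5; pos_z_2 = 4.5; width_2 = 3; depth_2 = 2; pos_x_3 = 7.5; pos_y_3 = 4.5; pos_z_3 = 5; radius_3 = 1; pos_x_4 = 5.5; pos_y_4 = 7; pos_z_4 = 7; height_4 = 2.5; pos_x_5 = 3; pos_y_5 = 5.5; pos_z_5 = 3.5; pos_x_6 = 8; pos_y_6 = 1.5; pos_z_6 = 3.5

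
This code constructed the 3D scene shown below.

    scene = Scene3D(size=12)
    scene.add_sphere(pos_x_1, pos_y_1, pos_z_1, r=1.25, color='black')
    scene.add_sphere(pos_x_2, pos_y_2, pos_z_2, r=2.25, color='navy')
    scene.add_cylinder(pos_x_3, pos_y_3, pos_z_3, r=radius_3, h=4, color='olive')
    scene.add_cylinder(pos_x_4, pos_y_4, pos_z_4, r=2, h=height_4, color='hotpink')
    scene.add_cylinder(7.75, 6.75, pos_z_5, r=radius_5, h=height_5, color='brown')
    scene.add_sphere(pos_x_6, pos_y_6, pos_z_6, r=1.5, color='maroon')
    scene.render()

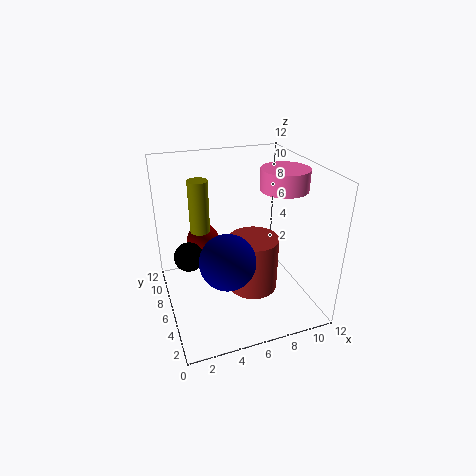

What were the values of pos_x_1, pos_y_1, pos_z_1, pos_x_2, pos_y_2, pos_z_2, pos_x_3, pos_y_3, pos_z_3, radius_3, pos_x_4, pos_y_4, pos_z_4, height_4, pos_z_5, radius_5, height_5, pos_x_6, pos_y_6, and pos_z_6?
pos_x_1 = 2, pos_y_1 = 7.25, pos_z_1 = 4.25, pos_x_2 = 4.5, pos_y_2 = 4.25, pos_z_2 = 5, pos_x_3 = 2.75, pos_y_3 = 5.5, pos_z_3 = 7.5, radius_3 = 0.75, pos_x_4 = 10, pos_y_4 = 6, pos_z_4 = 9.75, height_4 = 1.75, pos_z_5 = 0.25, radius_5 = 2.25, height_5 = 5, pos_x_6 = 4, pos_y_6 = 10.25, pos_z_6 = 4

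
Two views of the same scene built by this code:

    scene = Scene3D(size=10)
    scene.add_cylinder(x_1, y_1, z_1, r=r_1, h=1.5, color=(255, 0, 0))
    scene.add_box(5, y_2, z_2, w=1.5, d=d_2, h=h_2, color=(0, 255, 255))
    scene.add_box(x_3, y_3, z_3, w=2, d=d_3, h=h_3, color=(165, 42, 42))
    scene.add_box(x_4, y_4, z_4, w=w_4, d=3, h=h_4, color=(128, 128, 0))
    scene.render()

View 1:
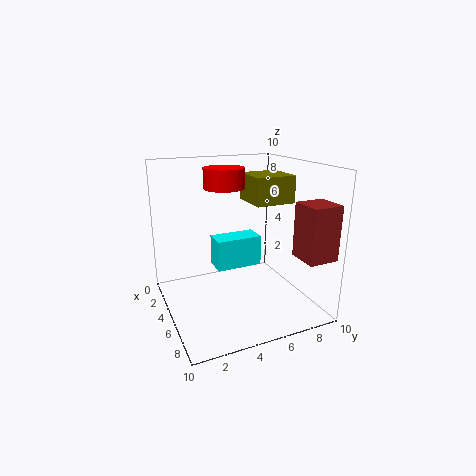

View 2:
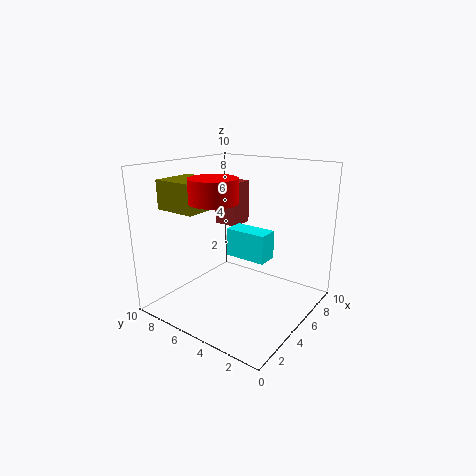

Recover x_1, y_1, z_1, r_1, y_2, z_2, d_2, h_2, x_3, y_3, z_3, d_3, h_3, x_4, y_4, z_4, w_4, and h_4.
x_1 = 2.5, y_1 = 5, z_1 = 8, r_1 = 1.5, y_2 = 3, z_2 = 3.5, d_2 = 3, h_2 = 2, x_3 = 8, y_3 = 7.5, z_3 = 4.5, d_3 = 2, h_3 = 3.5, x_4 = 2, y_4 = 6.5, z_4 = 7, w_4 = 3, h_4 = 2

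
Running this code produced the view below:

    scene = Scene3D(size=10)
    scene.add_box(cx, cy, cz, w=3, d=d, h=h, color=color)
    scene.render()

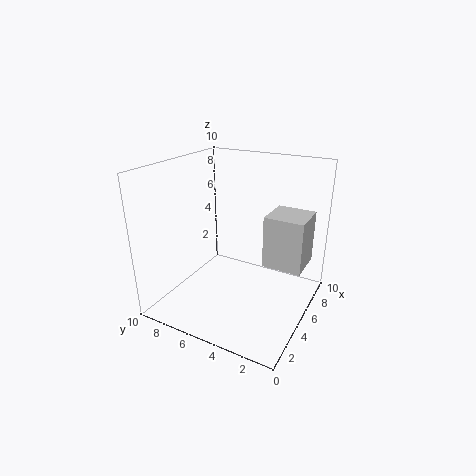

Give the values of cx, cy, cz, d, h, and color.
cx = 7; cy = 1; cz = 2; d = 3; h = 4; color = 'lightgray'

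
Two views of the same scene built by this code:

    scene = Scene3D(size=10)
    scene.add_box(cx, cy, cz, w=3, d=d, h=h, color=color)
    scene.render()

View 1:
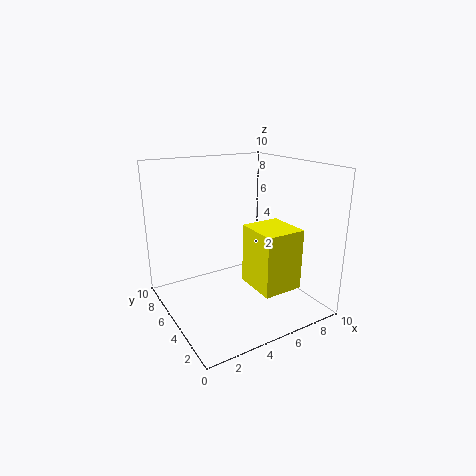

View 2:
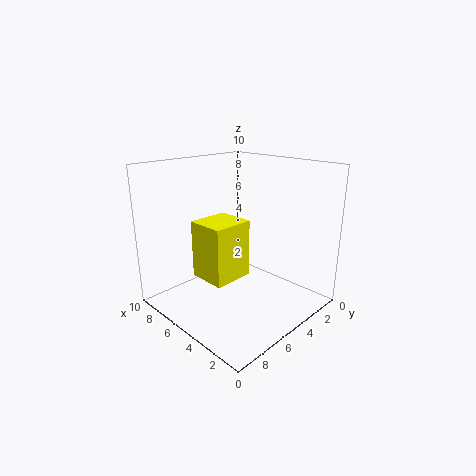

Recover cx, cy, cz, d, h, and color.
cx = 6, cy = 2.75, cz = 1, d = 3.25, h = 4.5, color = 'yellow'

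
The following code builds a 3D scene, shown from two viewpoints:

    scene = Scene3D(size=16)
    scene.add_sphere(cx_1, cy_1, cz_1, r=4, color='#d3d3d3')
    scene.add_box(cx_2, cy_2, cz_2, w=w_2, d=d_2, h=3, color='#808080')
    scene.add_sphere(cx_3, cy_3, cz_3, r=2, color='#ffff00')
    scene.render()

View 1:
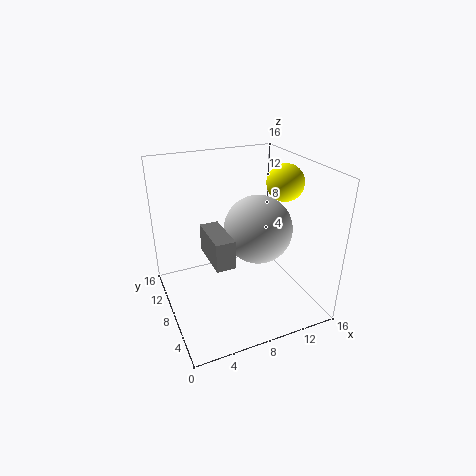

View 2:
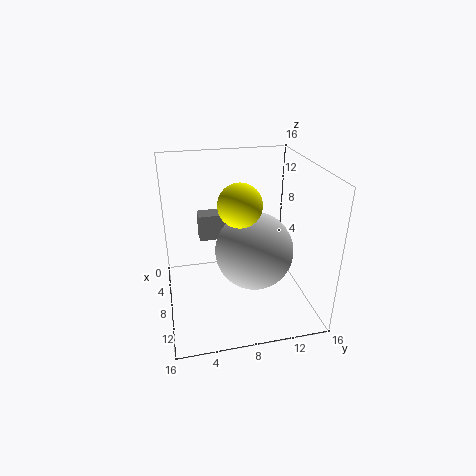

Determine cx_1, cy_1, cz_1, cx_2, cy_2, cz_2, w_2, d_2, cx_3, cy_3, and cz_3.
cx_1 = 11; cy_1 = 9; cz_1 = 8; cx_2 = 4; cy_2 = 4; cz_2 = 7; w_2 = 2; d_2 = 5; cx_3 = 13; cy_3 = 7; cz_3 = 14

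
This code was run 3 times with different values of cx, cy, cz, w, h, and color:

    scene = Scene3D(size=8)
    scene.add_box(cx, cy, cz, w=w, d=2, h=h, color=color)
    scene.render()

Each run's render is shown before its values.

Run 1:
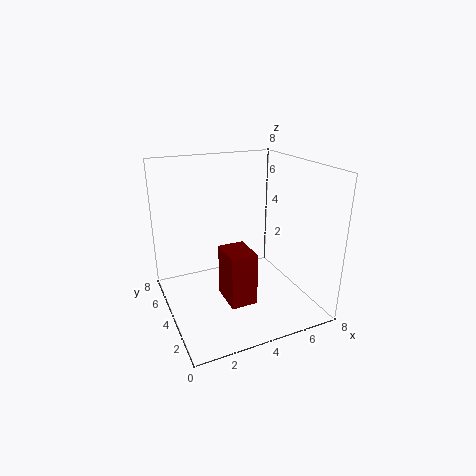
cx = 3; cy = 2.5; cz = 0.5; w = 1.5; h = 3; color = 'maroon'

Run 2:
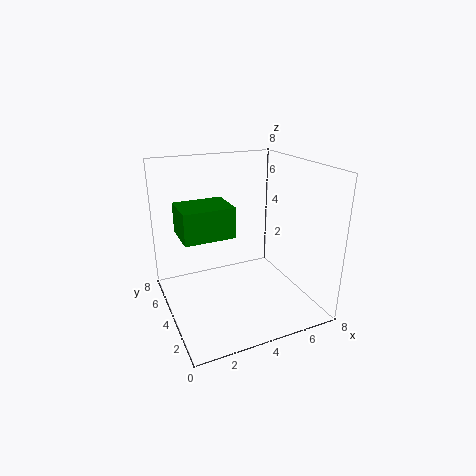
cx = 0.5; cy = 2; cz = 5; w = 2.5; h = 1.5; color = 'green'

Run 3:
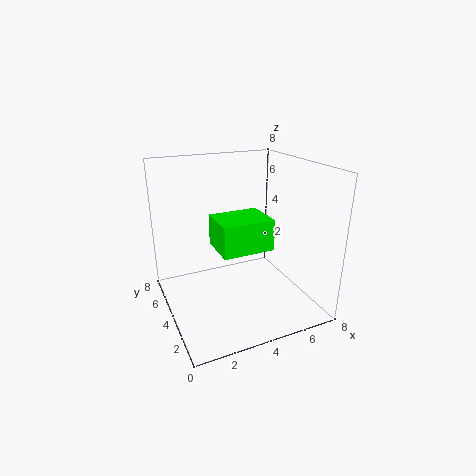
cx = 2; cy = 1; cz = 4.5; w = 2.5; h = 1.5; color = 'lime'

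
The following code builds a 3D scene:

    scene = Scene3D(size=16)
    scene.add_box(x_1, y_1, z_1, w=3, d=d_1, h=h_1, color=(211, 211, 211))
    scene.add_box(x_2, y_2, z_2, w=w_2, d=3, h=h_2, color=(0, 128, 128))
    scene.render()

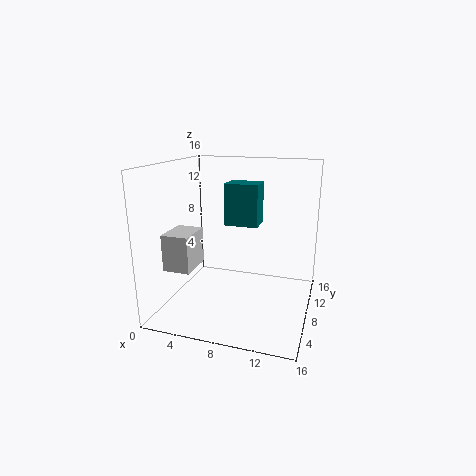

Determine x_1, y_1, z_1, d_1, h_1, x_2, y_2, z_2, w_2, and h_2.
x_1 = 1
y_1 = 3.5
z_1 = 5
d_1 = 4
h_1 = 4
x_2 = 5.5
y_2 = 10.5
z_2 = 8.5
w_2 = 4
h_2 = 5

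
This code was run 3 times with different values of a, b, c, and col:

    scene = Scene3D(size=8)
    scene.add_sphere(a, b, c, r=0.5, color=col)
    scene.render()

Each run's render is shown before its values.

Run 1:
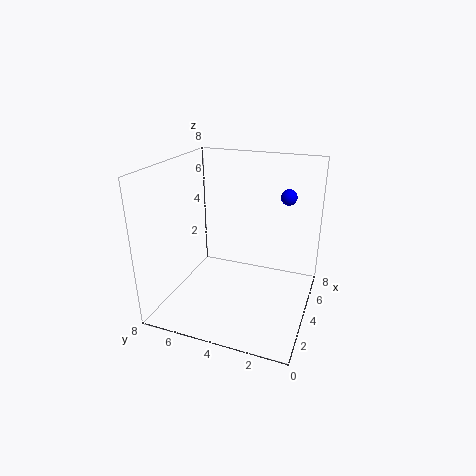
a = 7.5
b = 2
c = 5.5
col = 'blue'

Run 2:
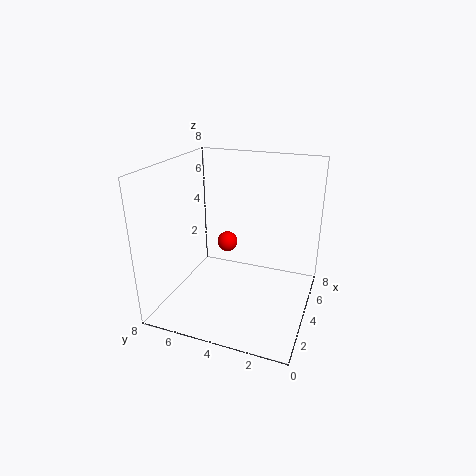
a = 2.5
b = 4
c = 4.5
col = 'red'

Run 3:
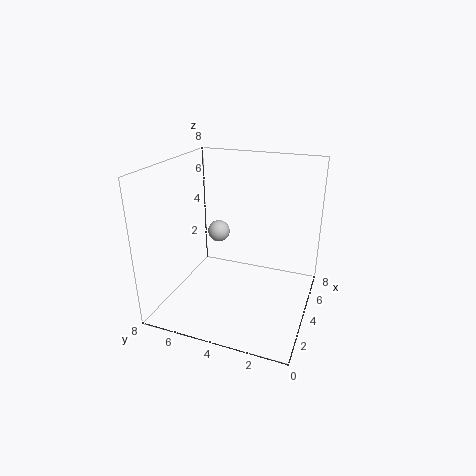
a = 1.5
b = 4
c = 5.5
col = 'lightgray'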